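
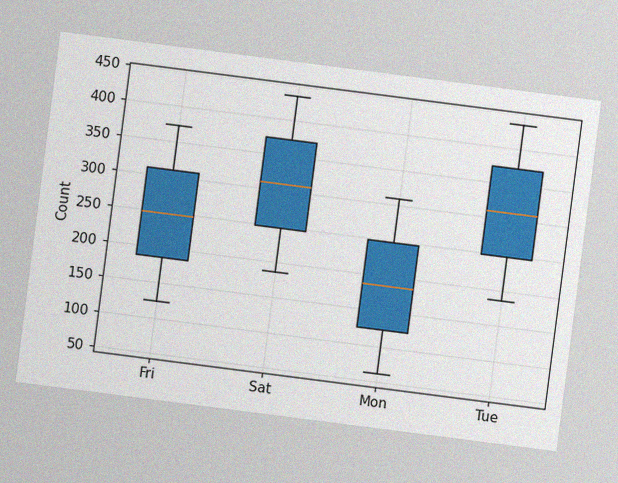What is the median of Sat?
310

The chart is tilted about 7° clockwise, with some photo noise. The median line in the Sat box sits at 310.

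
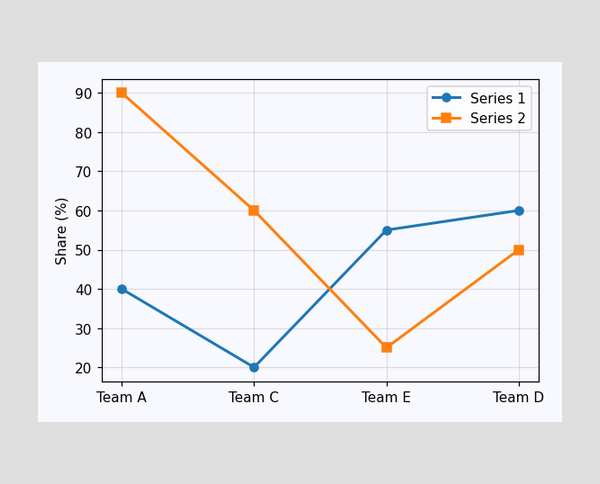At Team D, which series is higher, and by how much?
At Team D, Series 1 sits above the other line by 10%.

Series 1, by 10%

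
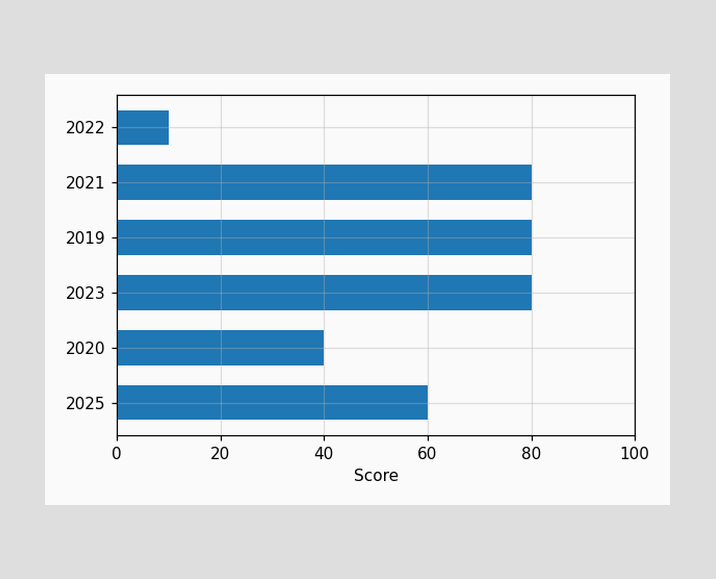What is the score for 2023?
80

Reading along the chart's x-axis, the 2023 bar reaches 80.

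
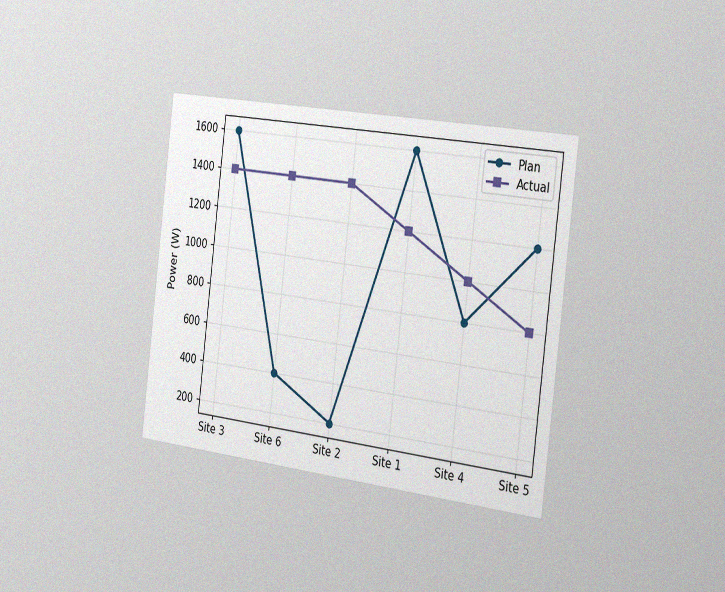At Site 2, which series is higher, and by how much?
Actual, by 1200W

The chart is tilted about 7° clockwise and viewed slightly from the right, with some photo noise. At Site 2, Actual sits above the other line by 1200W.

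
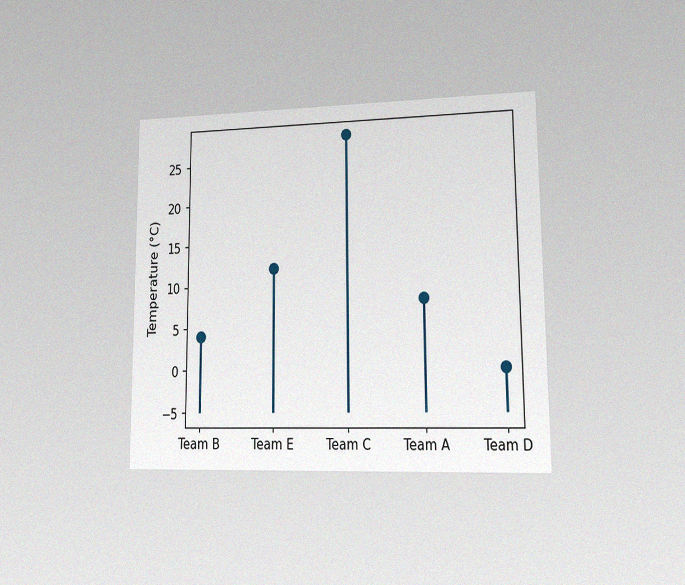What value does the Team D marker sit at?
0°C

The chart is viewed at a slight angle, with some photo noise. The Team D marker sits at 0°C.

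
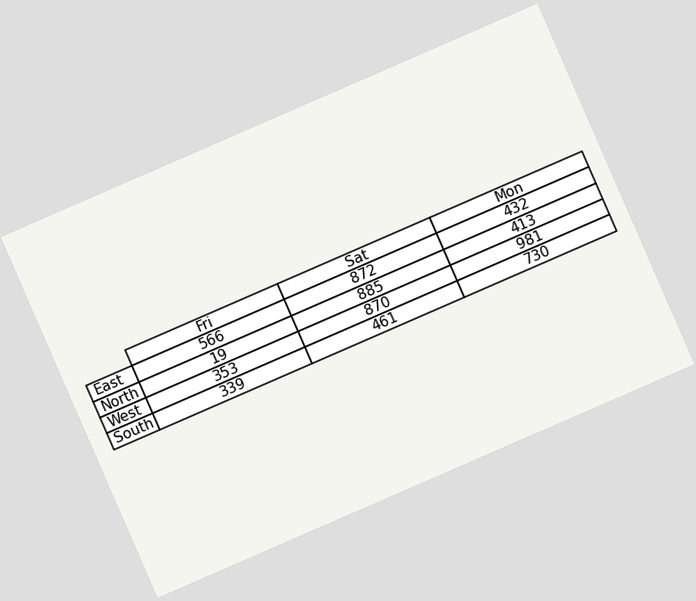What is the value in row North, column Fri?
19

The chart is tilted about 24° counter-clockwise. The (North, Fri) cell reads 19.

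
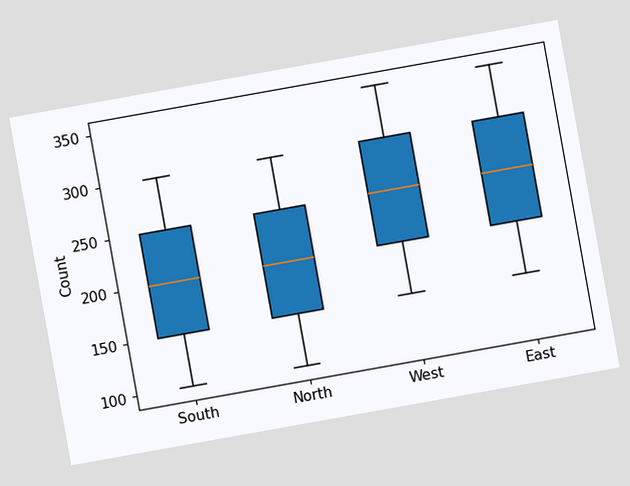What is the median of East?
250

The chart is tilted about 10° counter-clockwise. The median line in the East box sits at 250.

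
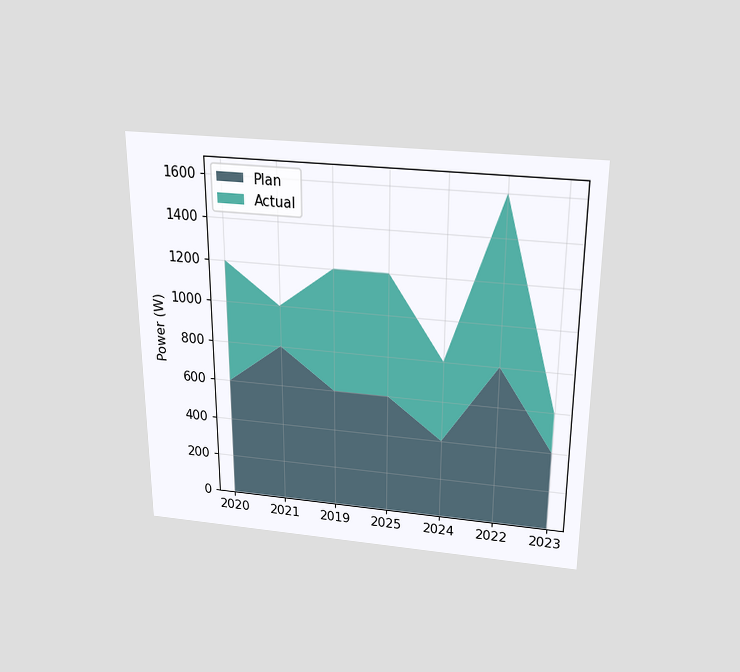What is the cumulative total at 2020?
1200W

The chart is viewed slightly from above. The stacked total at 2020 reaches 1200W.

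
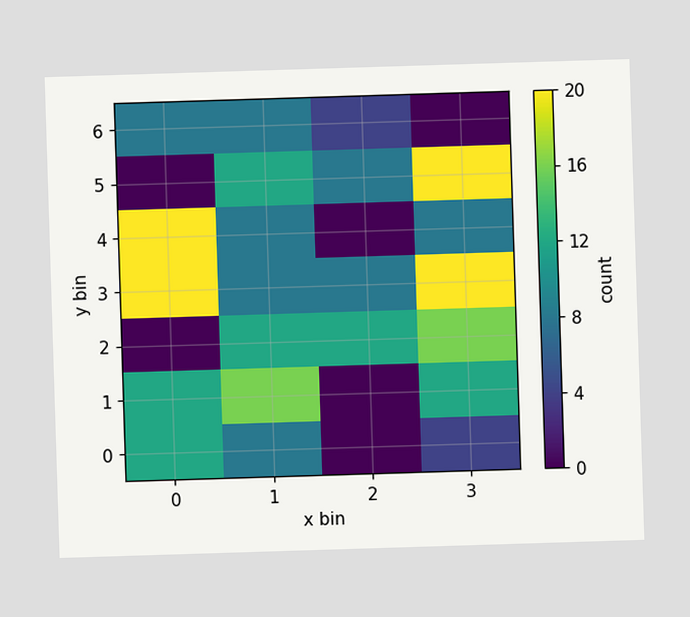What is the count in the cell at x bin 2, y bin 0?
0

Matching the cell (2, 0) against the colorbar gives 0.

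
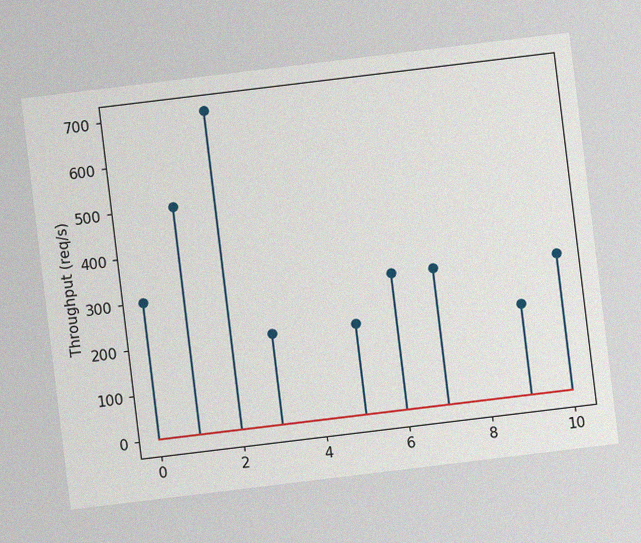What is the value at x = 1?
500req/s

The chart is tilted about 7° counter-clockwise, with some photo noise. The stem at x=1 reaches 500req/s.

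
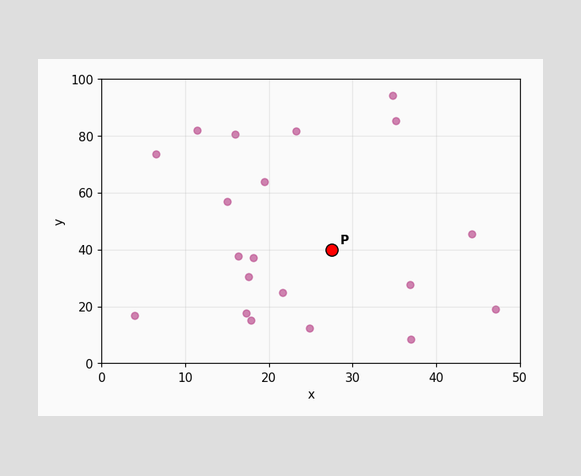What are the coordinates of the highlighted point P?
Following the gridlines from P to each axis, P sits at (27.5, 40).

(27.5, 40)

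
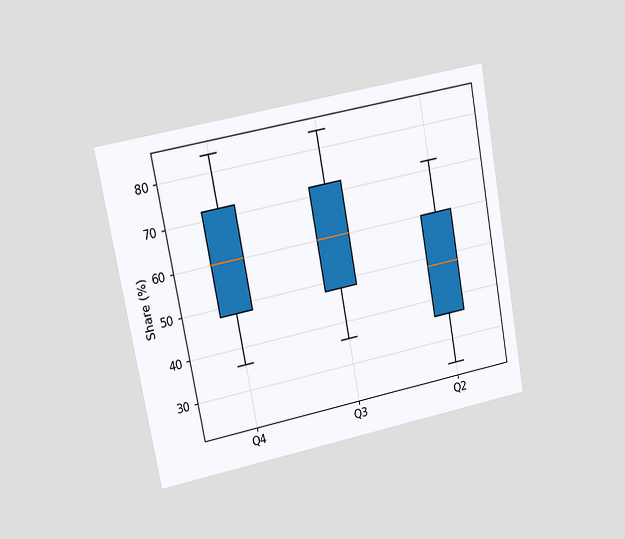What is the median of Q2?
48%

The chart is tilted about 11° counter-clockwise and viewed at a slight angle. The median line in the Q2 box sits at 48%.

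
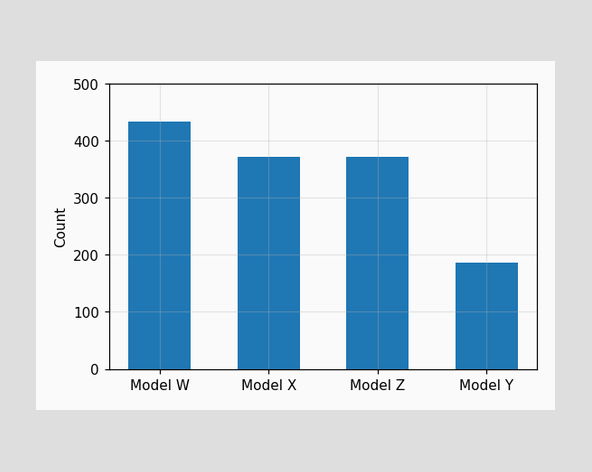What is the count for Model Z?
372

Reading along the chart's y-axis, the Model Z bar reaches 372.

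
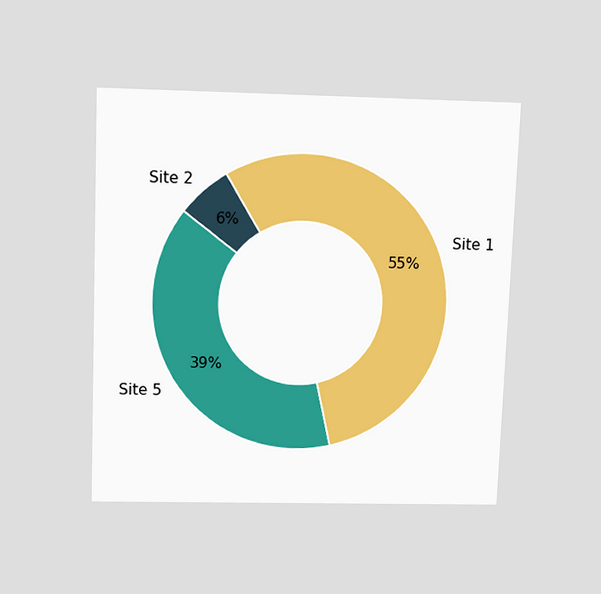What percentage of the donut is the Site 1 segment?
The chart is tilted about 2° clockwise and viewed slightly from above. The Site 1 segment takes up 55% of the ring.

55%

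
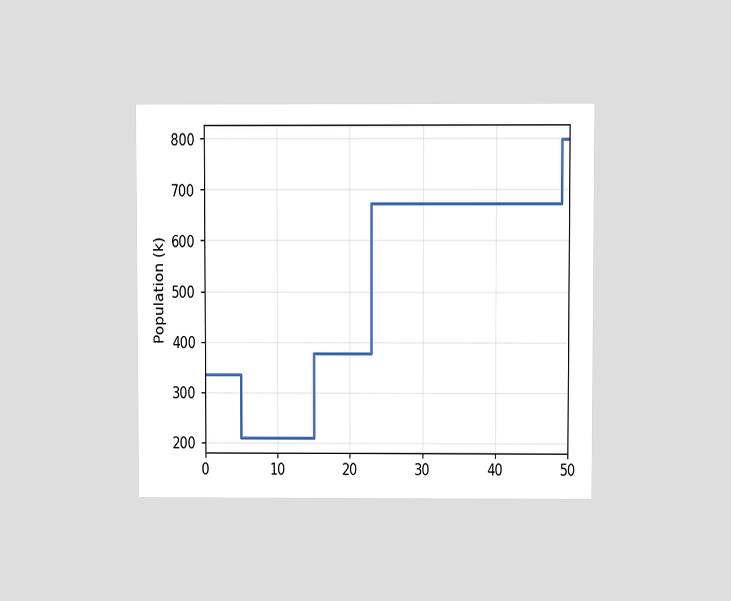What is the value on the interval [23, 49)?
672k

The chart is viewed at a slight angle. On [23, 49) the step sits at 672k.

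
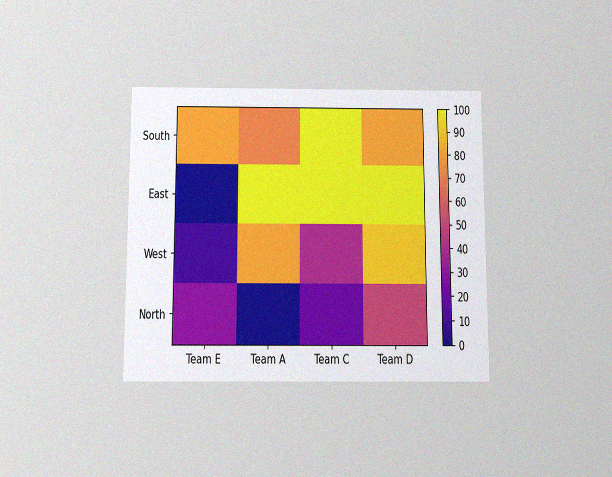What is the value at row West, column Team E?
The chart is viewed slightly from below, with some photo noise. Matching cell (West, Team E) against the colorbar gives 10.

10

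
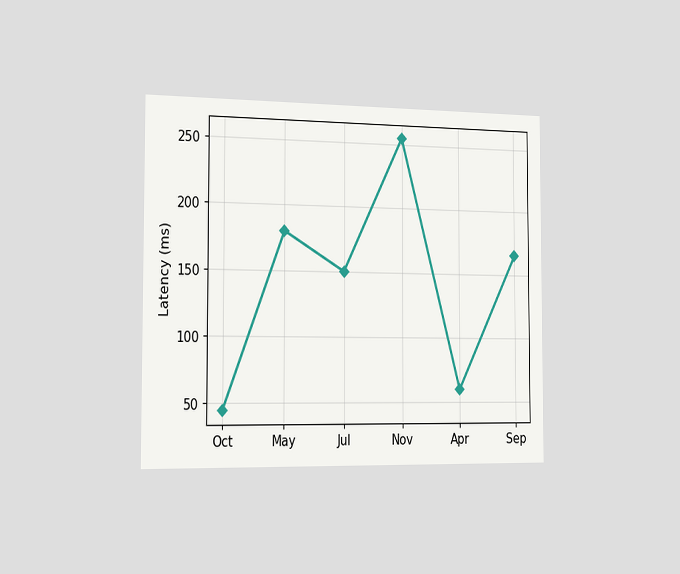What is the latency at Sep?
The chart is viewed slightly from the left. At Sep, the line is at 165ms.

165ms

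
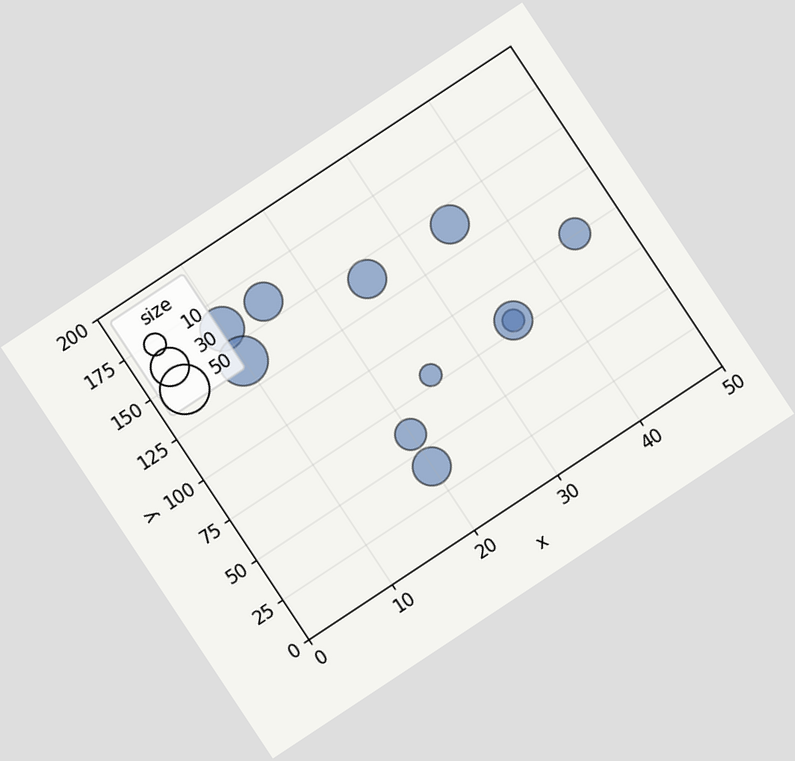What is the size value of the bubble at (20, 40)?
The chart is tilted about 33° counter-clockwise. Matching the bubble at (20, 40) against the size legend gives 30.

30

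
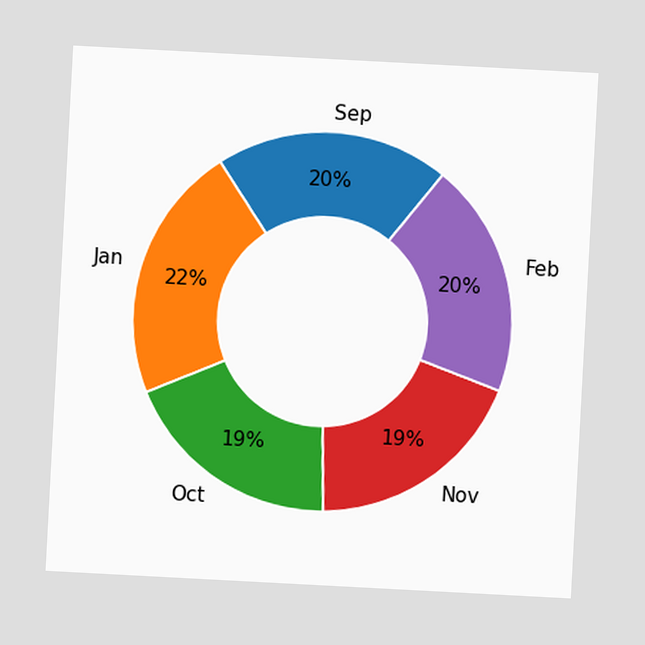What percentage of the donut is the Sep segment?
20%

The chart is tilted about 3° clockwise. The Sep segment takes up 20% of the ring.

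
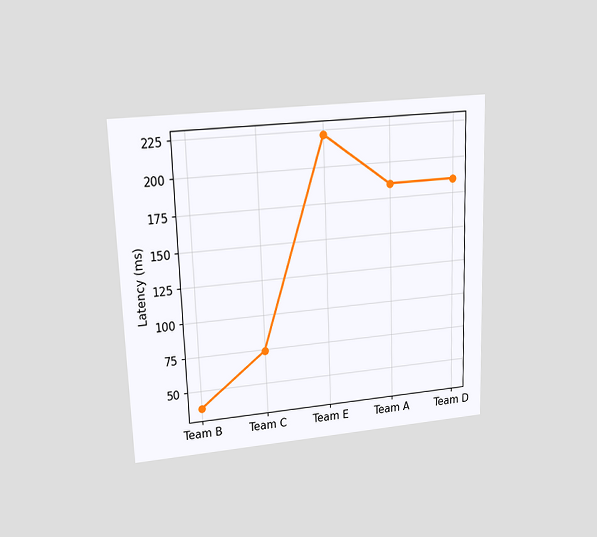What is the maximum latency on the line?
The chart is viewed at a slight angle. The highest point is at Team E, and reading across to the y-axis gives 222ms.

222ms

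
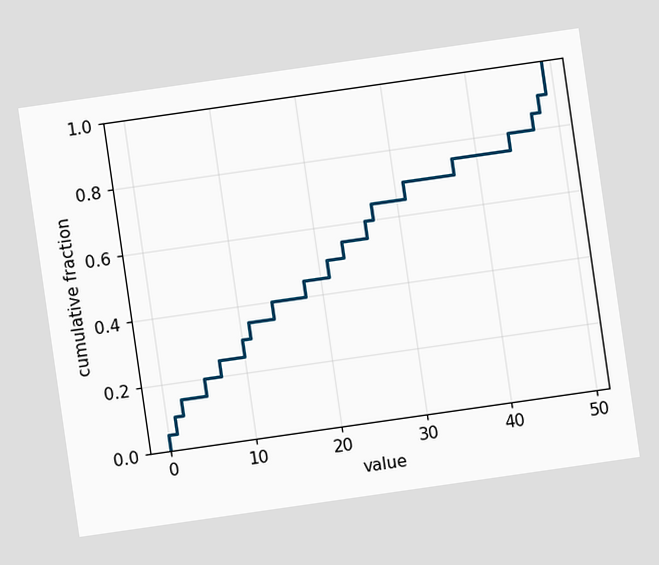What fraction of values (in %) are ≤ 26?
The chart is tilted about 8° counter-clockwise. At x=26 the ECDF step is at 60%.

60%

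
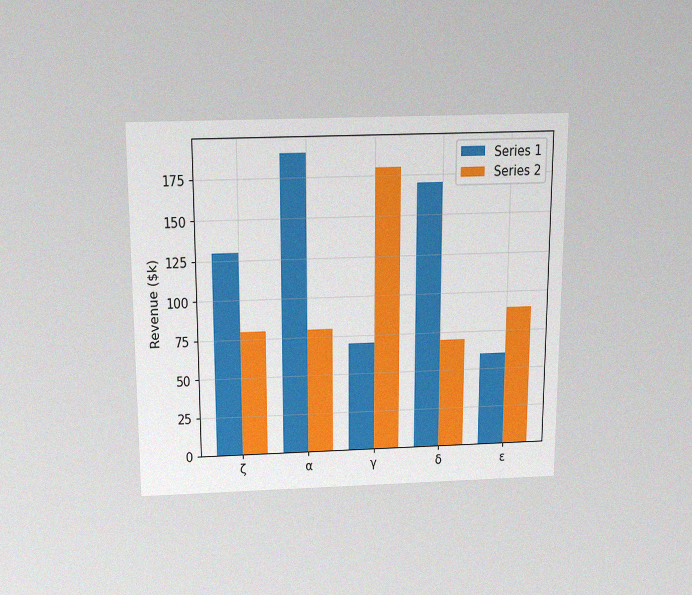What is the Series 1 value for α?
The chart is viewed slightly from above, with some photo noise. The Series 1 bar at α reaches $190k on the y-axis.

$190k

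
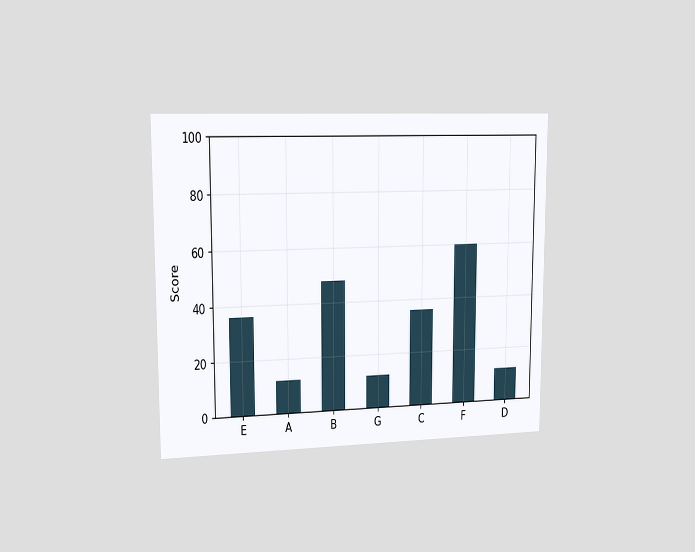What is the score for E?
The chart is viewed slightly from the left. Reading along the chart's y-axis, the E bar reaches 36.

36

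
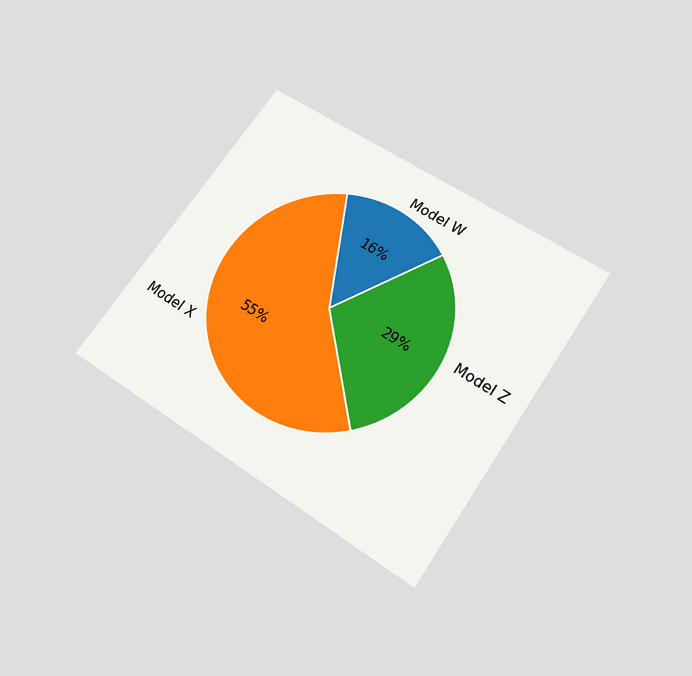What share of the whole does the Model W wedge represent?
16%

The chart is tilted about 34° clockwise and viewed slightly from below. The Model W slice takes up 16% of the pie.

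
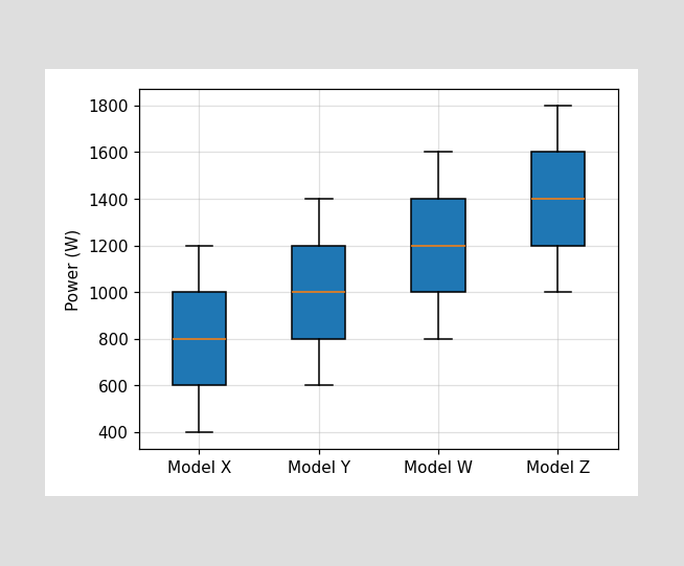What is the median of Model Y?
1000W

The median line in the Model Y box sits at 1000W.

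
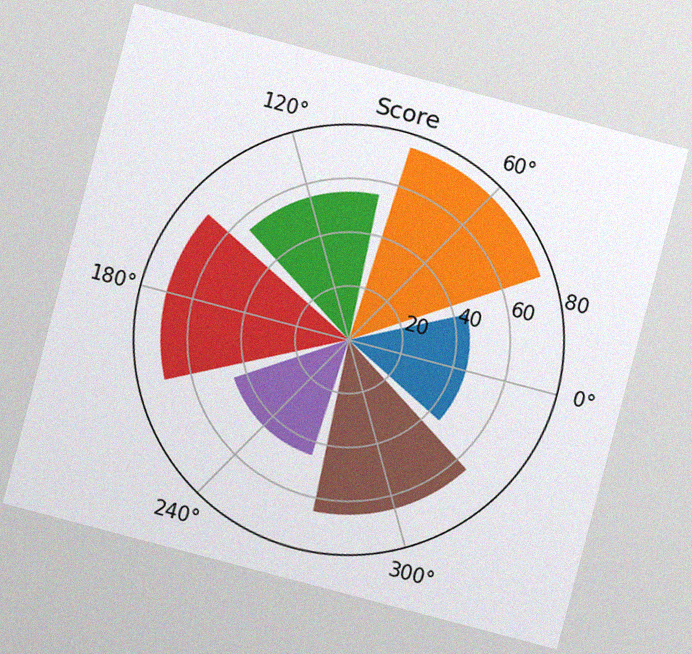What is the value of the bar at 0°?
The chart is tilted about 15° clockwise, with some photo noise. The bar at 0° reaches 45 on the radial axis.

45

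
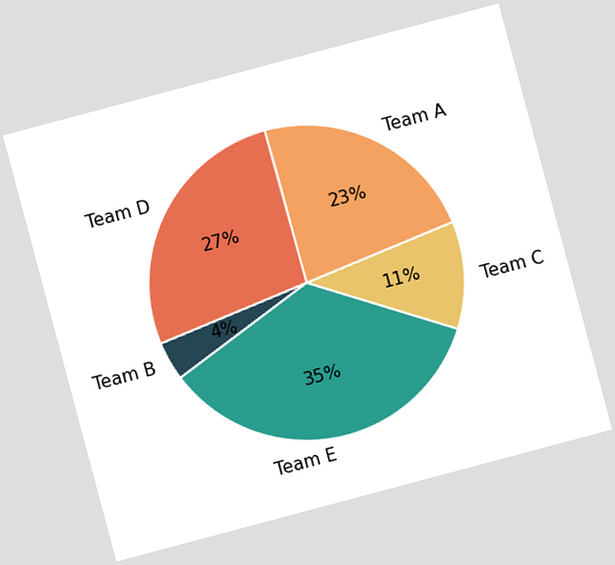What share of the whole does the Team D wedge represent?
The chart is tilted about 15° counter-clockwise. The Team D slice takes up 27% of the pie.

27%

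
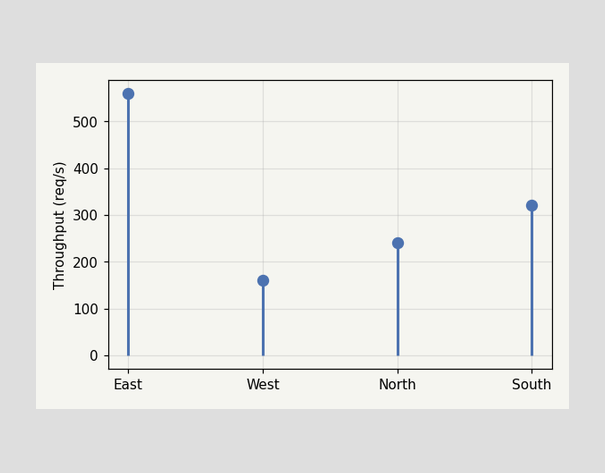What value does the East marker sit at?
560req/s

The East marker sits at 560req/s.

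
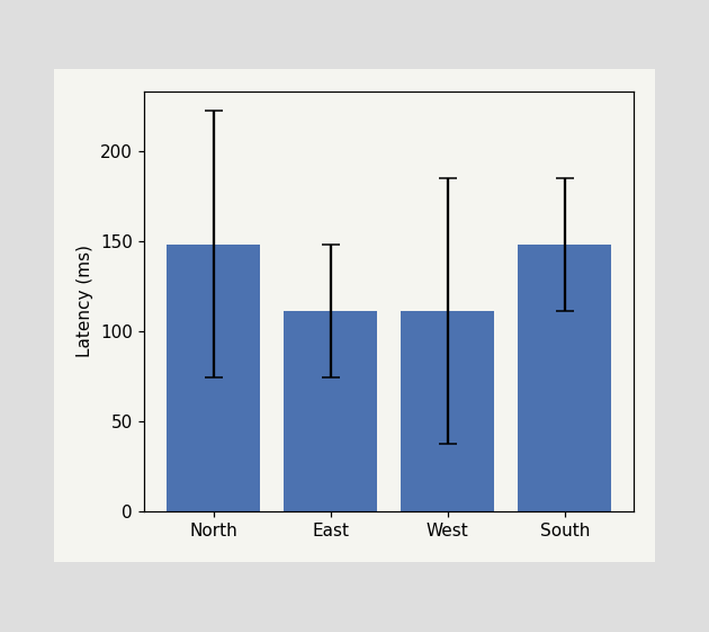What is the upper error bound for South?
185ms

The South bar's upper whisker reaches 185ms.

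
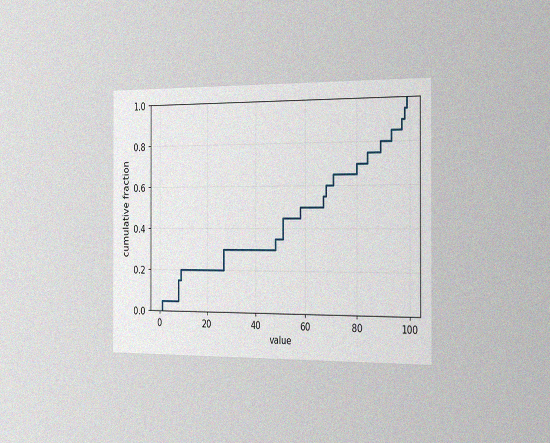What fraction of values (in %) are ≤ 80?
The chart is viewed slightly from the right, with some photo noise. At x=80 the ECDF step is at 70%.

70%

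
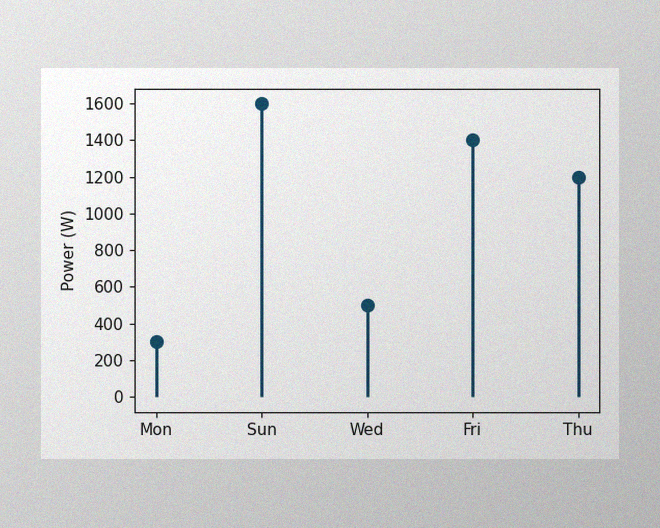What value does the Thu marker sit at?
The image has some photo noise and uneven lighting. The Thu marker sits at 1200W.

1200W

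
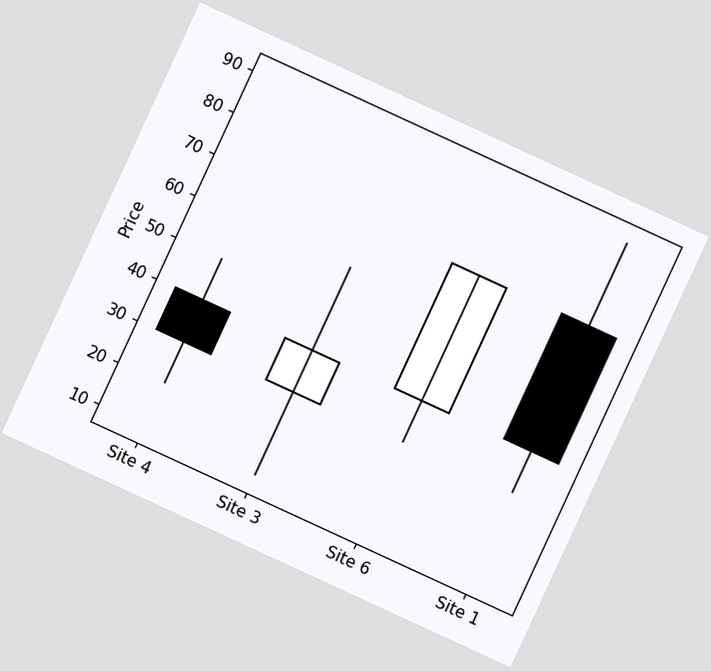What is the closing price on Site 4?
The chart is tilted about 25° clockwise. The Site 4 candle closes at 30.

30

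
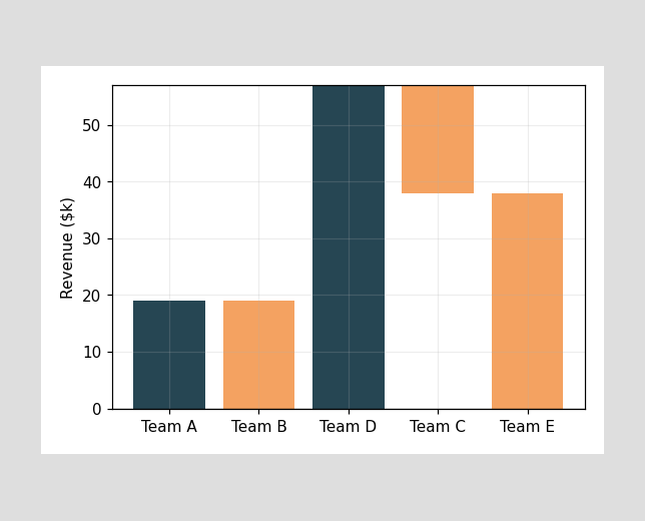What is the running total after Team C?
After Team C the running total reaches $38k.

$38k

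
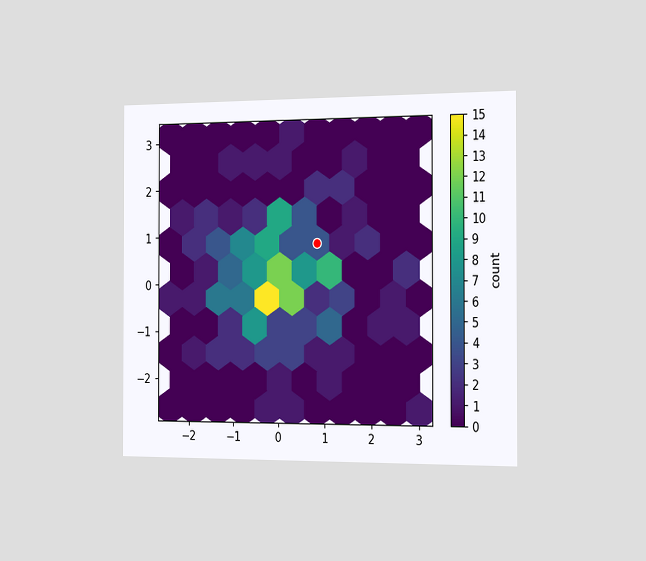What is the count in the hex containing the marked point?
4

The chart is viewed slightly from the right. The marked hex reads 4 on the colorbar.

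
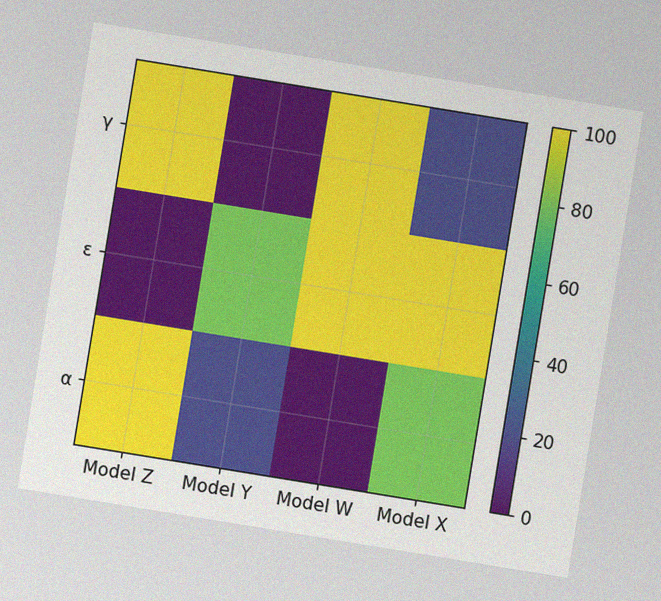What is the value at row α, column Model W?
0

The chart is tilted about 9° clockwise, with some photo noise. Matching cell (α, Model W) against the colorbar gives 0.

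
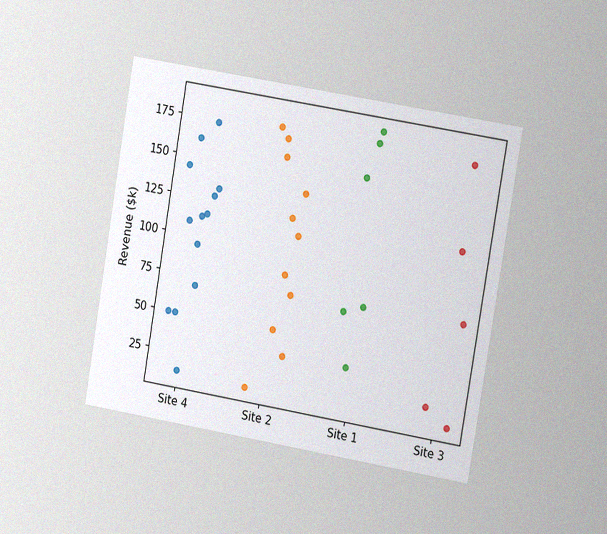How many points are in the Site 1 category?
6

The chart is tilted about 10° clockwise and viewed slightly from the right, with some photo noise. Counting the markers in the Site 1 column gives 6.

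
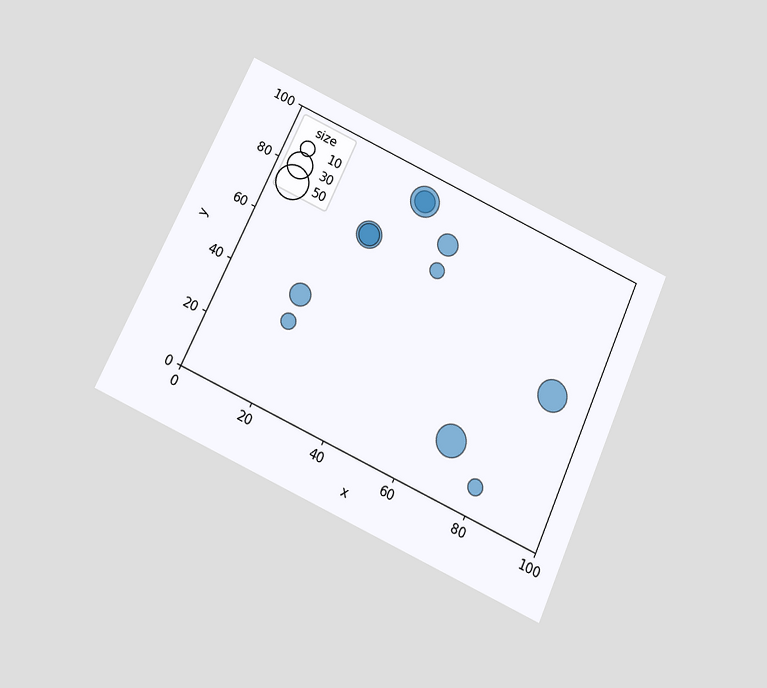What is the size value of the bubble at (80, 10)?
10

The chart is tilted about 25° clockwise and viewed slightly from below. Matching the bubble at (80, 10) against the size legend gives 10.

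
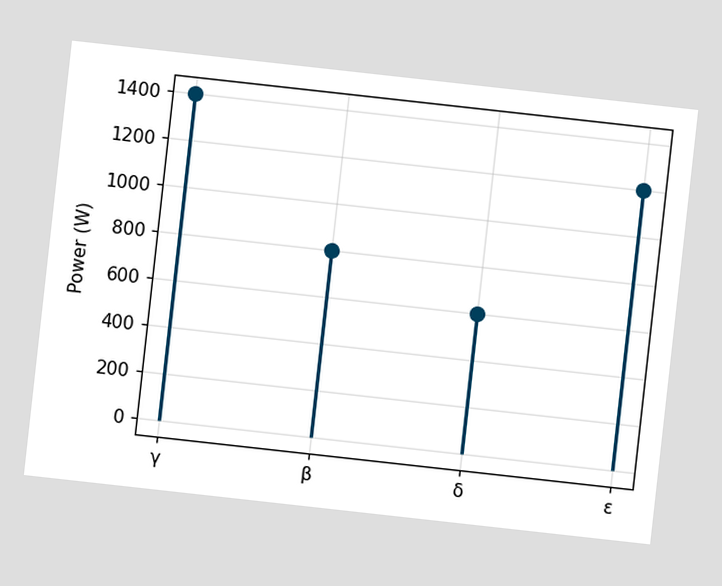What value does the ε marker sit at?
The chart is tilted about 6° clockwise. The ε marker sits at 1200W.

1200W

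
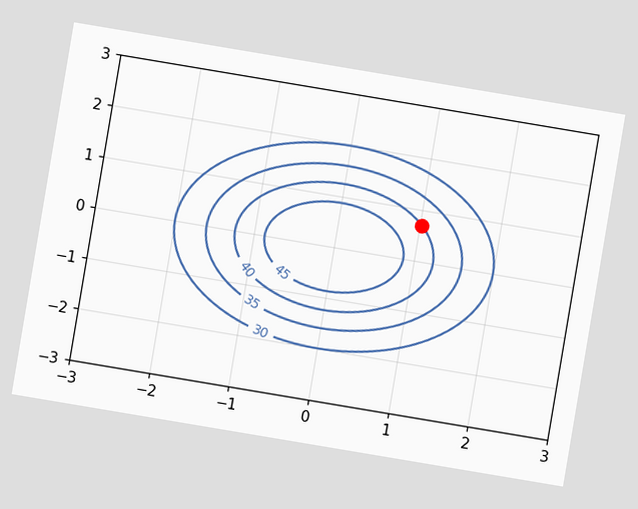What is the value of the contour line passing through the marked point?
The chart is tilted about 10° clockwise. The marked point sits on the contour labelled 40.

40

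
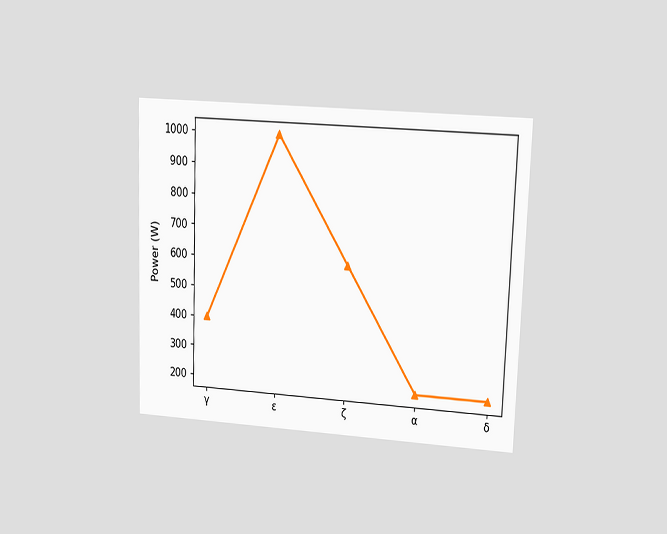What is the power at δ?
200W

The chart is tilted about 2° clockwise and viewed at a slight angle. At δ, the line is at 200W.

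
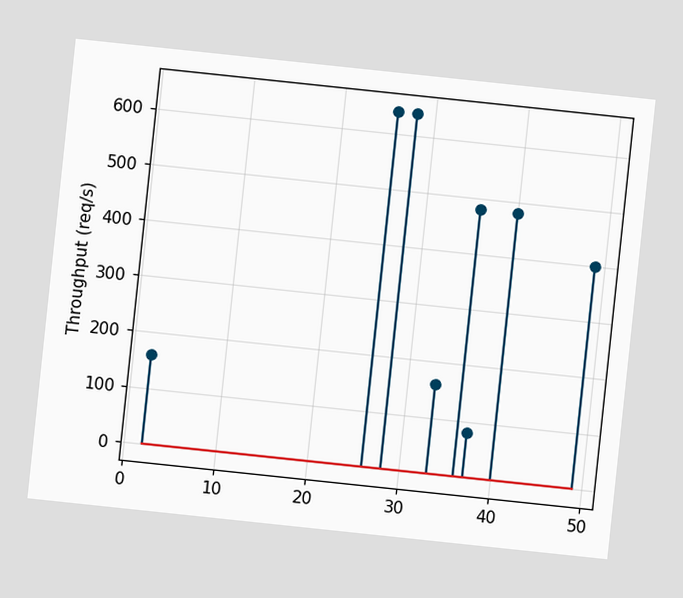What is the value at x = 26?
The chart is tilted about 6° clockwise. The stem at x=26 reaches 640req/s.

640req/s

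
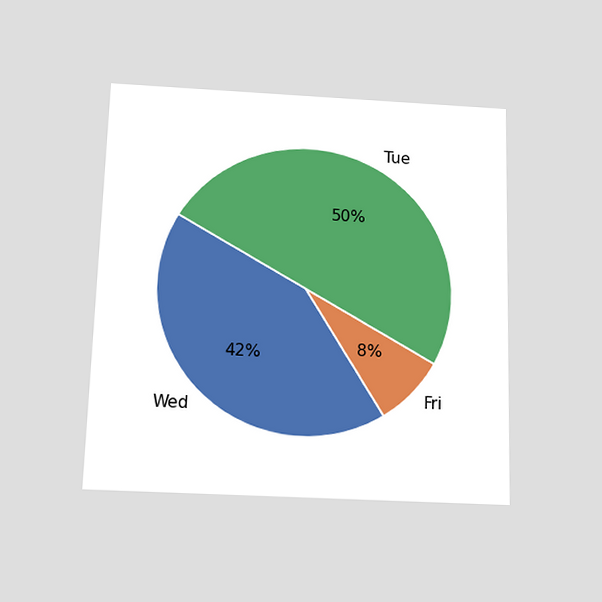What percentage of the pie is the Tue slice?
50%

The chart is viewed slightly from below. The Tue slice takes up 50% of the pie.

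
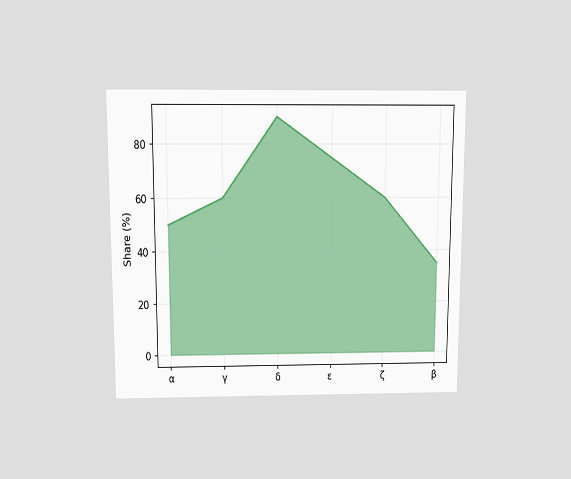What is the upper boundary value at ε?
The chart is viewed slightly from above. At ε the upper boundary is at 75%.

75%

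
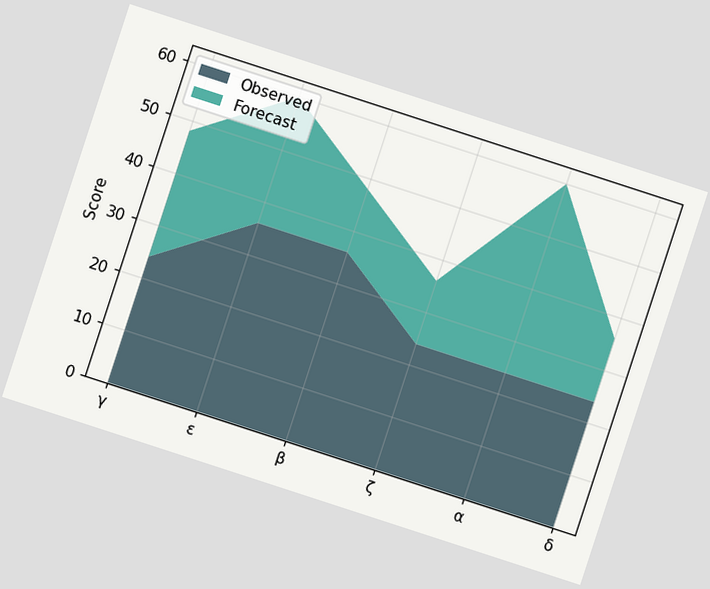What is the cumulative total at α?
The chart is tilted about 18° clockwise. The stacked total at α reaches 60.

60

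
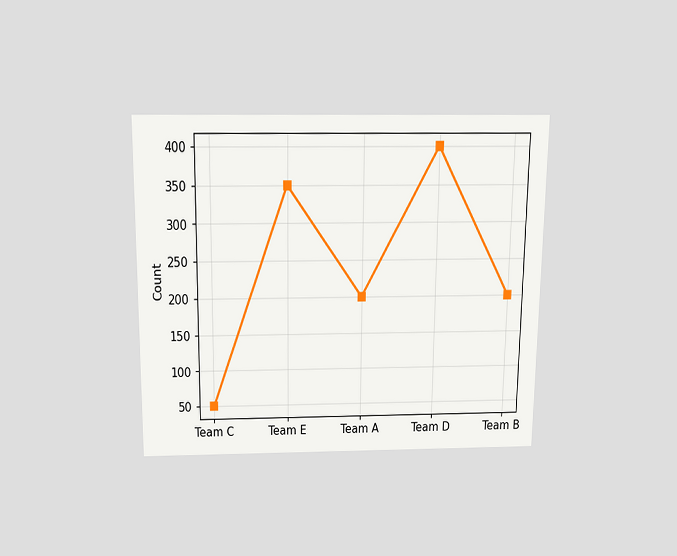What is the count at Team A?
200

The chart is viewed slightly from above. At Team A, the line is at 200.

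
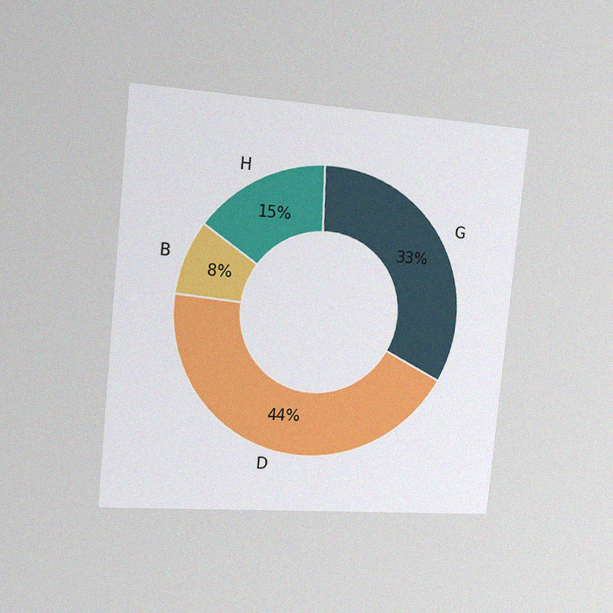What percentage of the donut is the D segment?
44%

The chart is tilted about 5° clockwise and viewed slightly from the left, with some photo noise. The D segment takes up 44% of the ring.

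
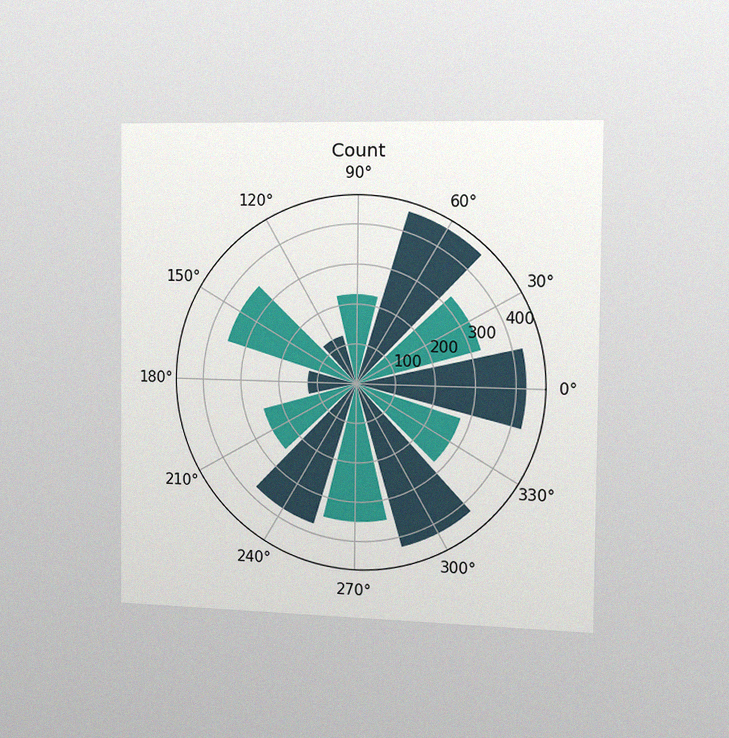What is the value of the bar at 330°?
275

The chart is viewed slightly from the right, with some photo noise. The bar at 330° reaches 275 on the radial axis.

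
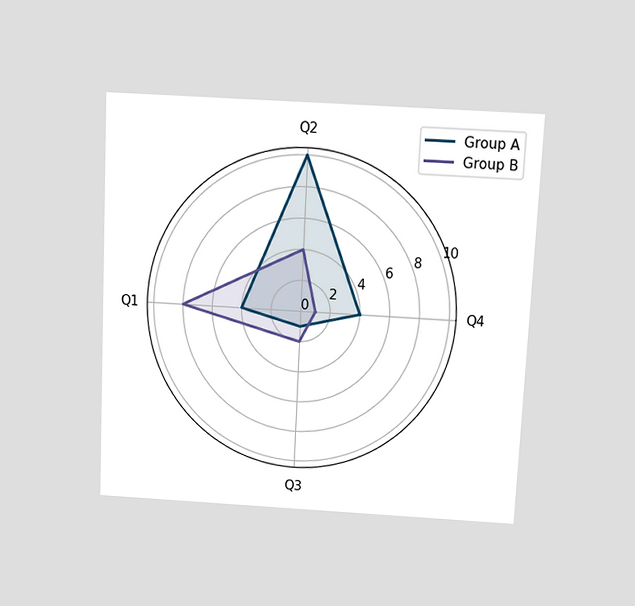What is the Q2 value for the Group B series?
4

The chart is tilted about 3° clockwise and viewed slightly from above. On the Q2 axis, Group B reaches 4.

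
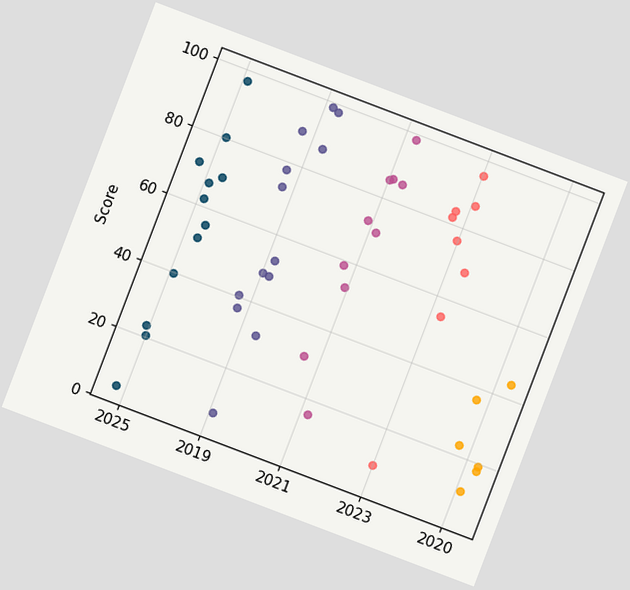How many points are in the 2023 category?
The chart is tilted about 21° clockwise. Counting the markers in the 2023 column gives 8.

8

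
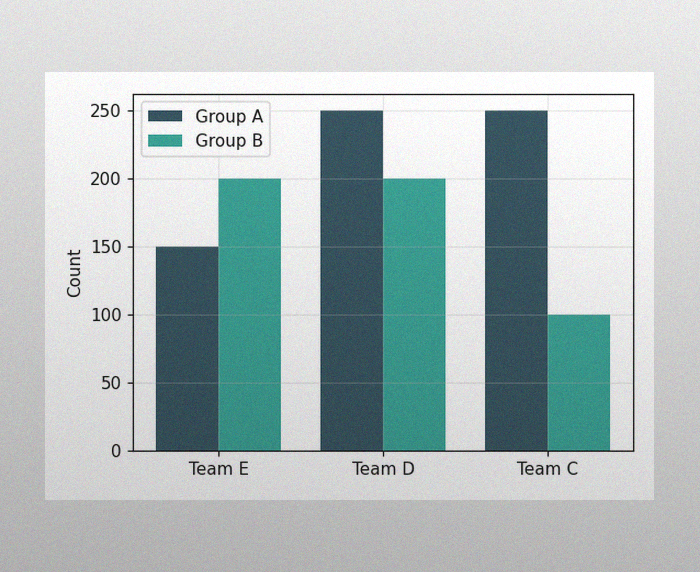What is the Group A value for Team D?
The image has some photo noise and uneven lighting. The Group A bar at Team D reaches 250 on the y-axis.

250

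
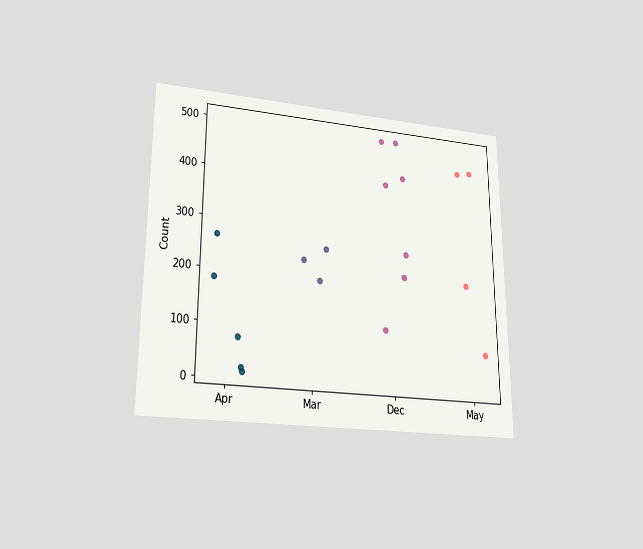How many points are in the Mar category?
The chart is viewed at a slight angle. Counting the markers in the Mar column gives 3.

3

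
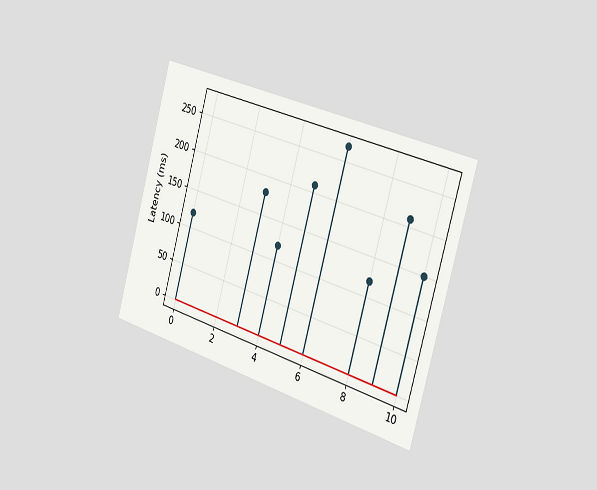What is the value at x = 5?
210ms

The chart is tilted about 16° clockwise and viewed slightly from the right. The stem at x=5 reaches 210ms.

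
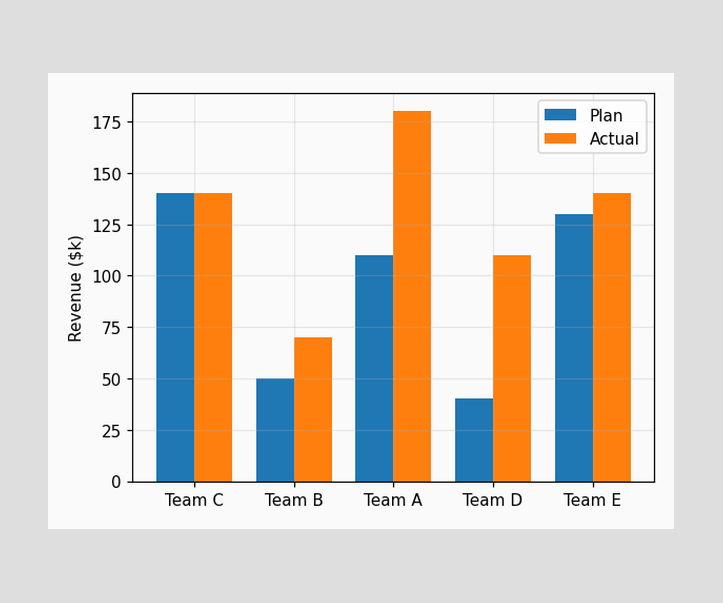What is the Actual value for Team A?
$180k

The Actual bar at Team A reaches $180k on the y-axis.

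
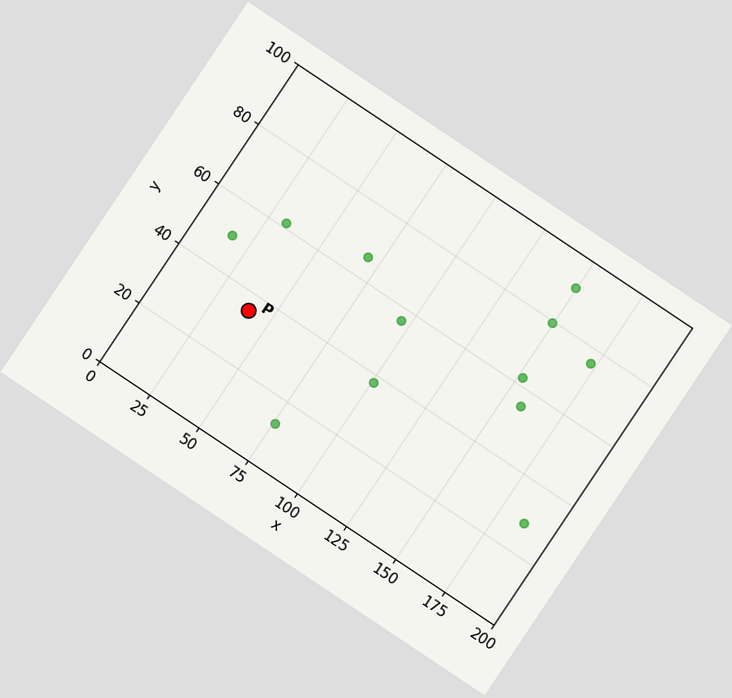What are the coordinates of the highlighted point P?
The chart is tilted about 34° clockwise. Following the gridlines from P to each axis, P sits at (40, 35).

(40, 35)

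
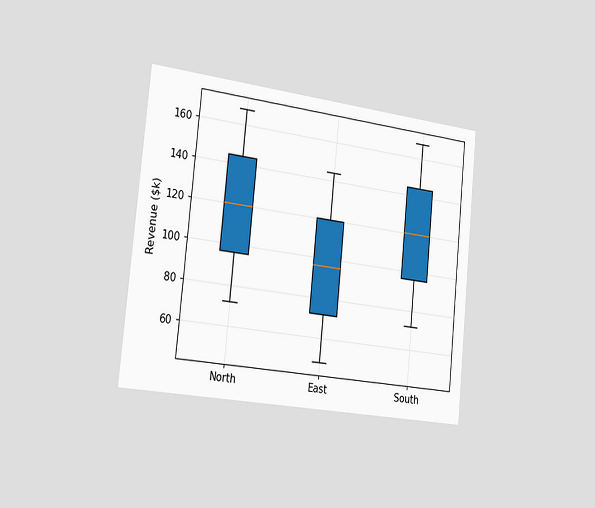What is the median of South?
$120k

The chart is tilted about 6° clockwise and viewed slightly from the left. The median line in the South box sits at $120k.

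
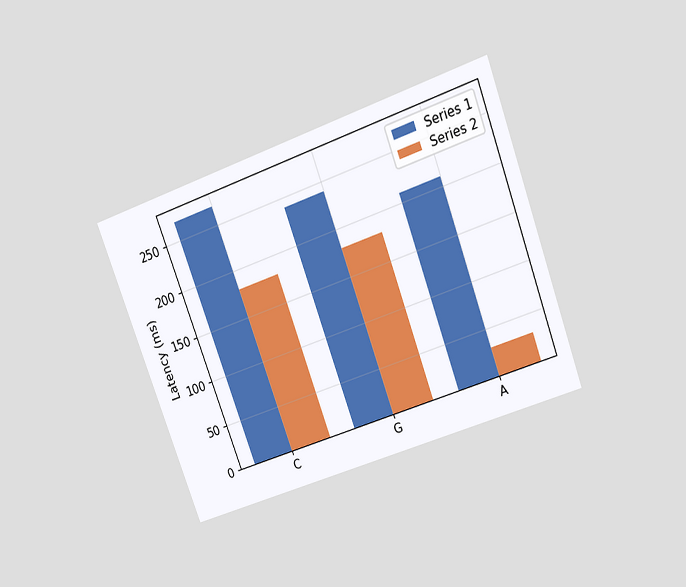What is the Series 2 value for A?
30ms

The chart is tilted about 20° counter-clockwise and viewed slightly from above. The Series 2 bar at A reaches 30ms on the y-axis.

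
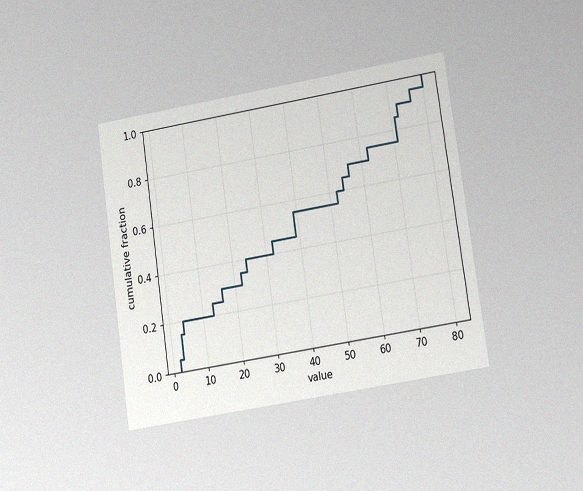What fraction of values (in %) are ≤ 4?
The chart is tilted about 8° counter-clockwise and viewed at a slight angle, with some photo noise. At x=4 the ECDF step is at 20%.

20%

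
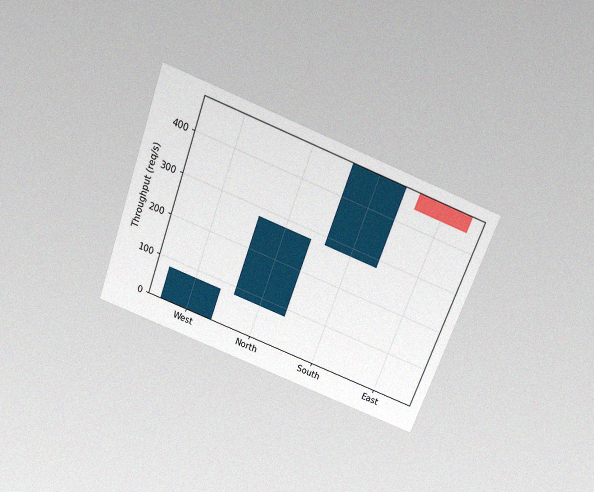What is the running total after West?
The chart is tilted about 20° clockwise and viewed slightly from above, with some photo noise. After West the running total reaches 80req/s.

80req/s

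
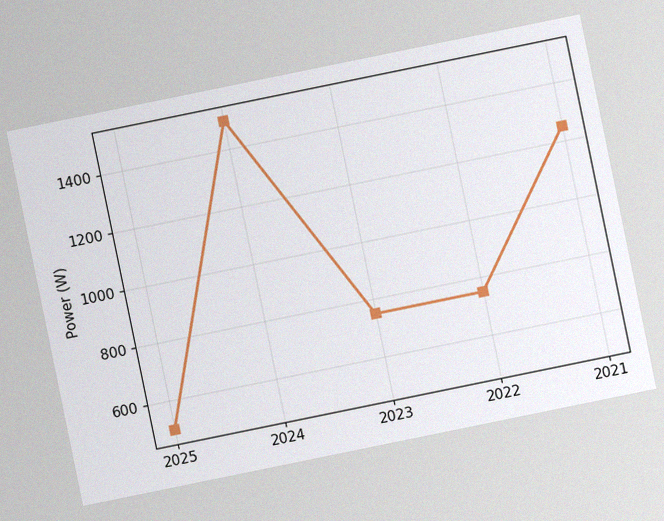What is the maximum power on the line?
1500W

The chart is tilted about 12° counter-clockwise, with some photo noise. The highest point is at 2024, and reading across to the y-axis gives 1500W.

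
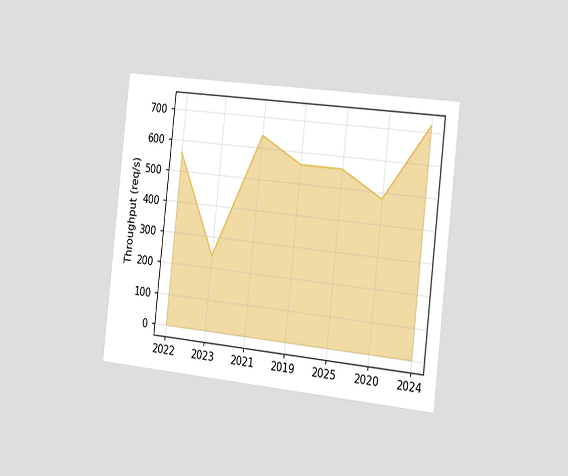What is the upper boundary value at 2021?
The chart is tilted about 6° clockwise and viewed slightly from the right. At 2021 the upper boundary is at 640req/s.

640req/s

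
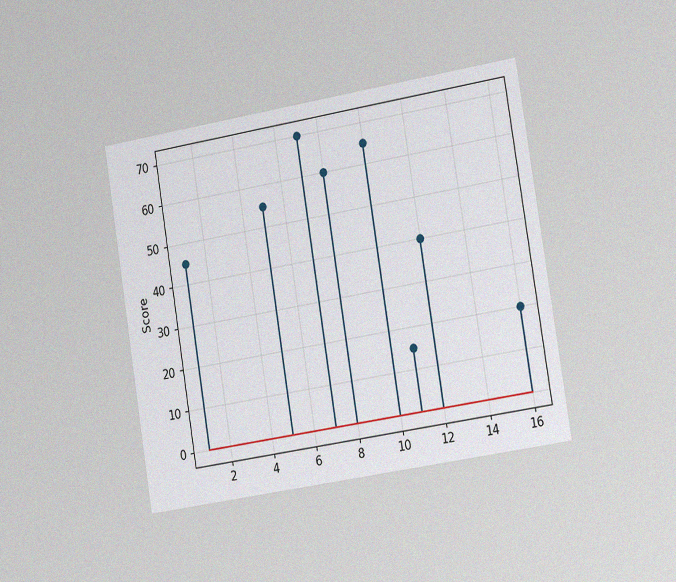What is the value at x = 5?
55

The chart is tilted about 9° counter-clockwise and viewed slightly from the right, with some photo noise. The stem at x=5 reaches 55.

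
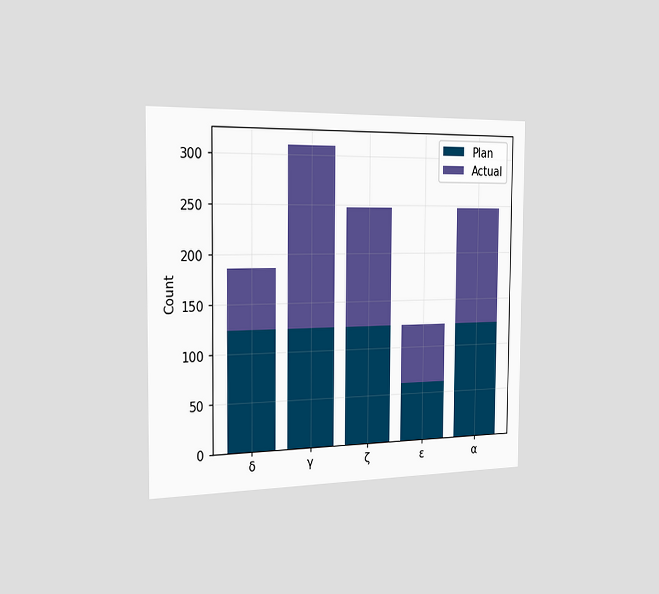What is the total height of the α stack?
248

The chart is viewed slightly from the left. The α stack's top reaches 248 on the y-axis.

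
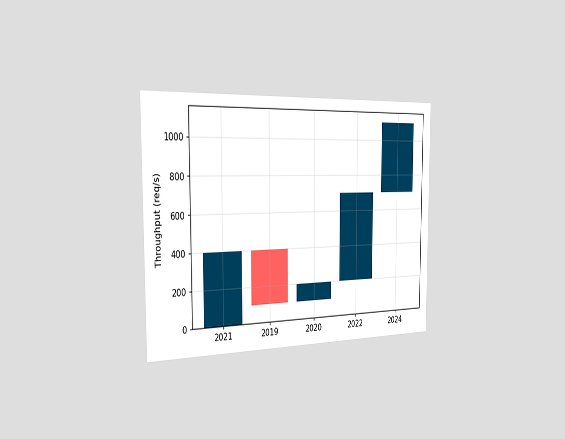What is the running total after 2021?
400req/s

The chart is viewed slightly from the left. After 2021 the running total reaches 400req/s.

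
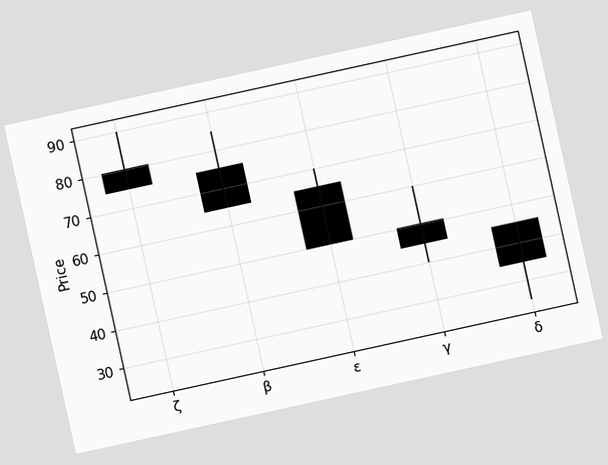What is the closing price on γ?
The chart is tilted about 12° counter-clockwise. The γ candle closes at 45.

45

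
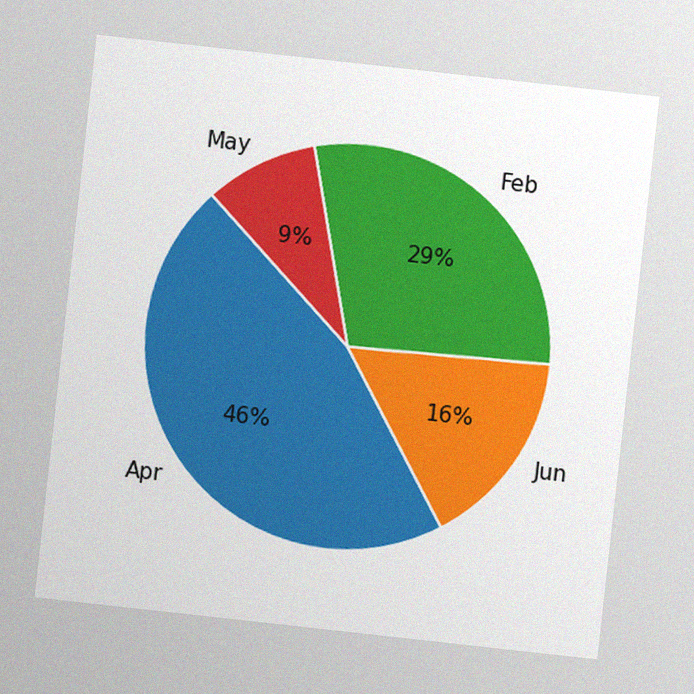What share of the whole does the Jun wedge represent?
16%

The chart is tilted about 6° clockwise, with some photo noise. The Jun slice takes up 16% of the pie.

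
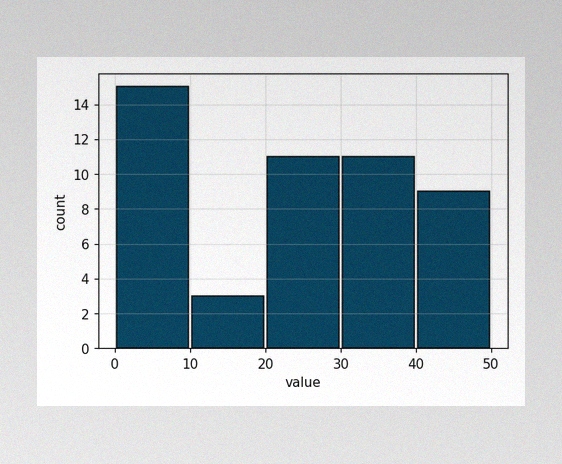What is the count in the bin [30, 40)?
The image has some photo noise and uneven lighting. The [30, 40) bin has height 11.

11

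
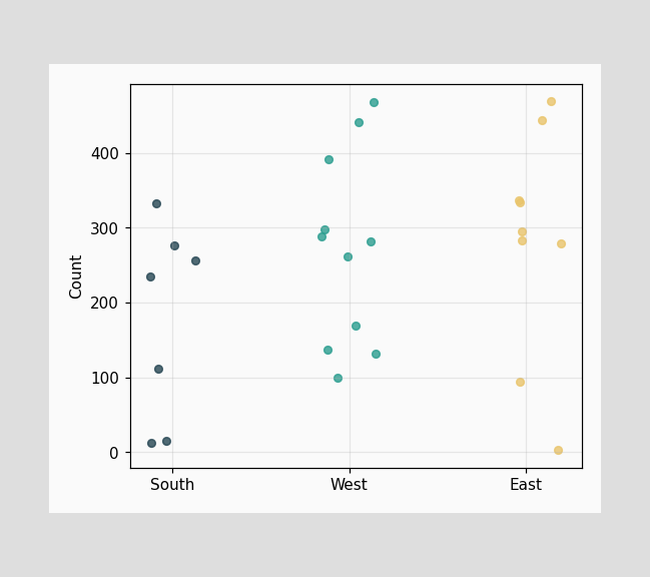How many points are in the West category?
Counting the markers in the West column gives 11.

11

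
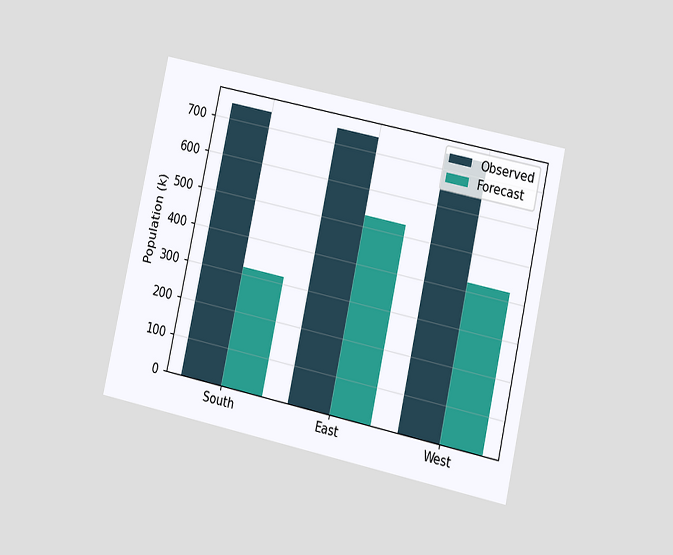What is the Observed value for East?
742k

The chart is tilted about 12° clockwise and viewed at a slight angle. The Observed bar at East reaches 742k on the y-axis.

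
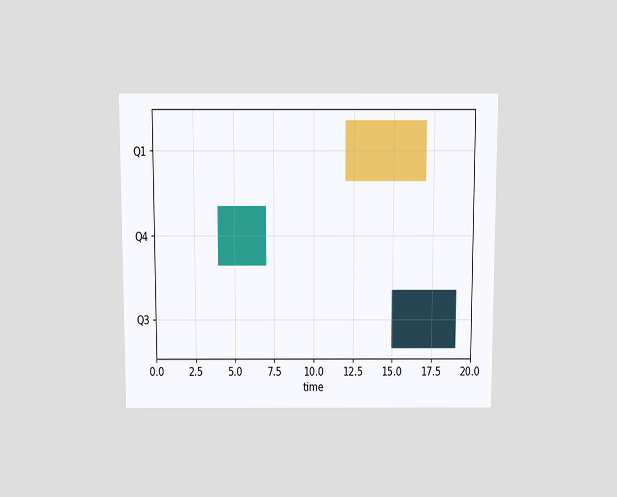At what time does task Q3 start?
The chart is viewed slightly from above. The Q3 bar begins at t=15.

15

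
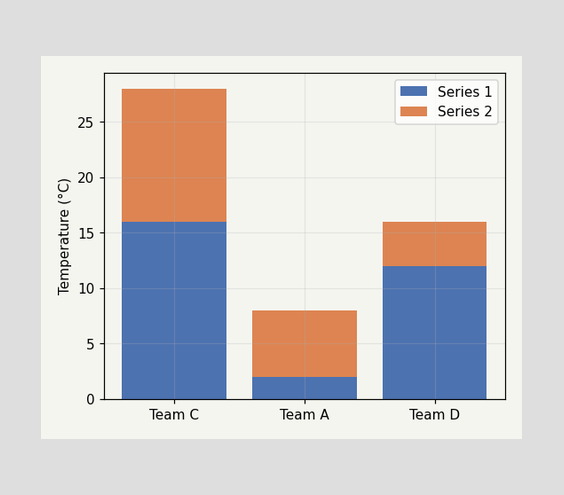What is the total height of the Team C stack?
The Team C stack's top reaches 28°C on the y-axis.

28°C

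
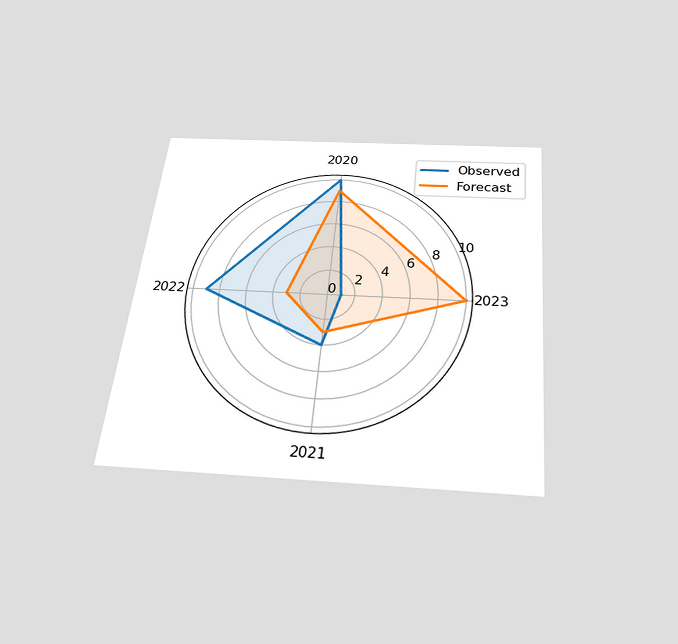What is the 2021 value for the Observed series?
The chart is tilted about 6° clockwise and viewed slightly from below. On the 2021 axis, Observed reaches 4.

4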